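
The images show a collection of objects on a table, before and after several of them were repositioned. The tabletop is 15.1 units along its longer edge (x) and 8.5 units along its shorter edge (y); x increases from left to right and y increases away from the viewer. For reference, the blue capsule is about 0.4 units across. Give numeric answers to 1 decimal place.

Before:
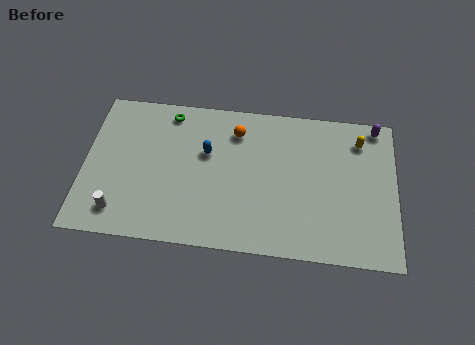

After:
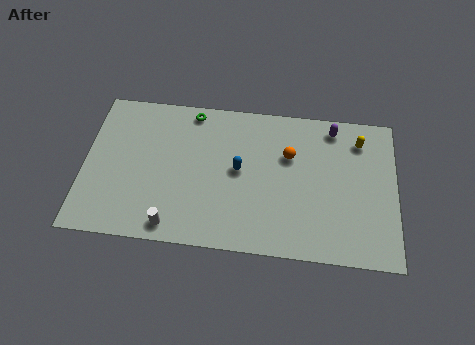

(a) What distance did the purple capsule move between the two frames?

2.1

The purple capsule moved from about (14.1, 7.7) to (12.0, 7.4), a distance of √(2.1² + 0.3²) ≈ 2.1.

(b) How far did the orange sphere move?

2.8

The orange sphere was near (7.3, 6.7) before and (9.9, 5.6) after, so it travelled √(2.6² + 1.1²) ≈ 2.8 units.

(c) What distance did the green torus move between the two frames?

1.1

From (4.0, 7.4) to (5.1, 7.6), the green torus covered √(1.1² + 0.2²) ≈ 1.1 units.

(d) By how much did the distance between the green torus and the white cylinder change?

+0.3

Before: roughly 6.3 units apart; after: 6.6. That's 0.3 units further apart.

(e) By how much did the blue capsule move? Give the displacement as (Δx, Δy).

(1.6, -0.8)

The blue capsule was at about (5.9, 5.3) and moved to about (7.5, 4.5).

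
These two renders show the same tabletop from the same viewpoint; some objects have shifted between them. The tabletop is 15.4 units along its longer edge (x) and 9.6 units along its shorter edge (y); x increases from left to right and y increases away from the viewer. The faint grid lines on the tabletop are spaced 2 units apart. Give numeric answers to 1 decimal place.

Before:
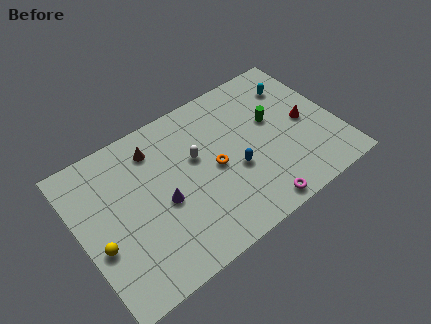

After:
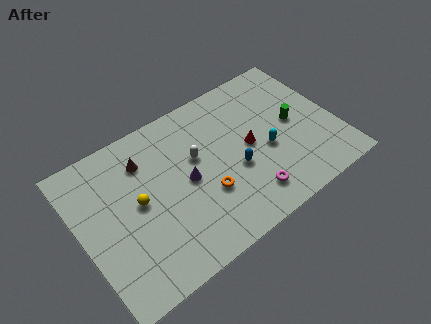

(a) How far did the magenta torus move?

0.9

The magenta torus was near (9.8, 0.9) before and (9.5, 1.8) after, so it travelled √(0.3² + 0.9²) ≈ 0.9 units.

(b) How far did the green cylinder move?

1.4

From (11.8, 5.7) to (13.0, 4.9), the green cylinder covered √(1.2² + 0.8²) ≈ 1.4 units.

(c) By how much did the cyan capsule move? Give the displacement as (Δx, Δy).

(-2.4, -3.3)

The cyan capsule started near (13.5, 7.3) and ended near (11.1, 4.0).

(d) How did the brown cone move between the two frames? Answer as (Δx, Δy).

(-0.7, -0.4)

From the two frames, the brown cone sits at roughly (4.9, 7.7) before and (4.2, 7.3) after.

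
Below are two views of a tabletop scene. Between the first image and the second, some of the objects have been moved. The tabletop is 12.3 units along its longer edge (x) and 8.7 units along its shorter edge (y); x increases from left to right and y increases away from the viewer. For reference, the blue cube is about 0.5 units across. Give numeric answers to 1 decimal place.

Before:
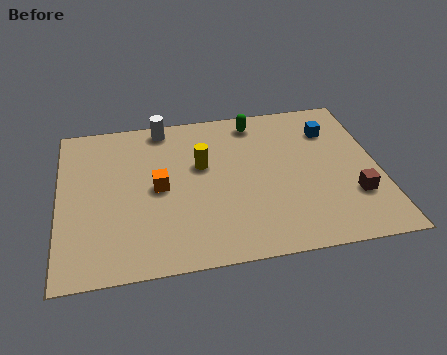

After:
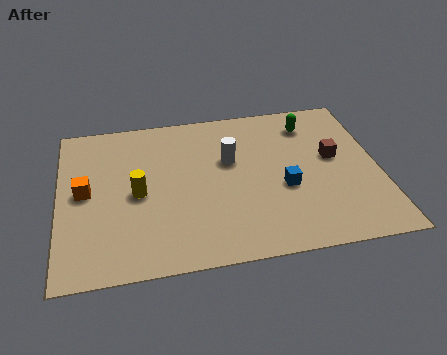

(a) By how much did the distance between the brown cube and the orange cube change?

+2.0

The distance was about 7.6 in the first image and 9.6 in the second, so they moved 2.0 units further apart.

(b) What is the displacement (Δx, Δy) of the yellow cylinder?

(-2.5, -1.2)

The yellow cylinder was at about (5.5, 5.3) and moved to about (3.0, 4.1).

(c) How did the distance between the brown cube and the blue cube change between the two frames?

-1.5

They were about 3.9 units apart before and 2.4 after — 1.5 units closer together.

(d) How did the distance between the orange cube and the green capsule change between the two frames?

+4.1

They were about 5.0 units apart before and 9.1 after — 4.1 units further apart.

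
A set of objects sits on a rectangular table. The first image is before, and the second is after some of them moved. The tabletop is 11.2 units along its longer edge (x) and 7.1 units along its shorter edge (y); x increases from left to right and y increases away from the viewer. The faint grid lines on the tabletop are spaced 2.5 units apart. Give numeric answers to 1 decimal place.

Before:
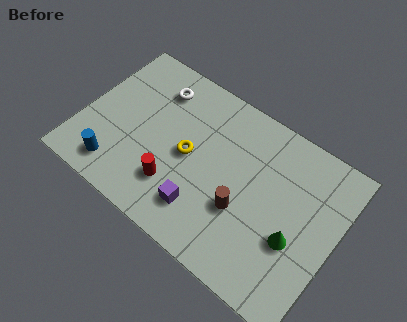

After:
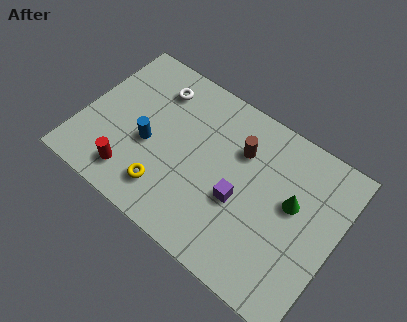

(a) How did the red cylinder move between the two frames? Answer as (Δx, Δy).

(-1.8, -0.6)

The red cylinder started near (4.4, 1.9) and ended near (2.6, 1.3).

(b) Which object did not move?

the white torus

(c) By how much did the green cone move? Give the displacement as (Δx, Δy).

(-0.4, 1.4)

The green cone was at about (9.6, 2.7) and moved to about (9.2, 4.1).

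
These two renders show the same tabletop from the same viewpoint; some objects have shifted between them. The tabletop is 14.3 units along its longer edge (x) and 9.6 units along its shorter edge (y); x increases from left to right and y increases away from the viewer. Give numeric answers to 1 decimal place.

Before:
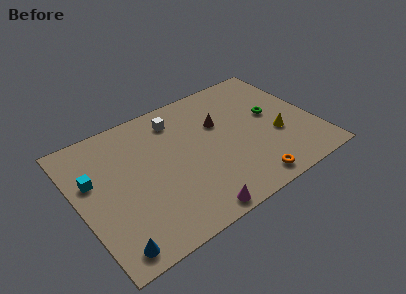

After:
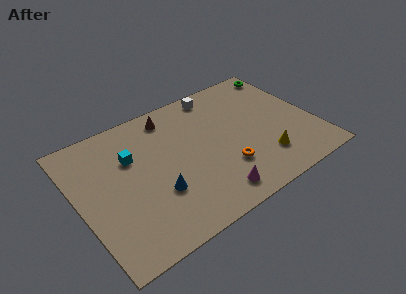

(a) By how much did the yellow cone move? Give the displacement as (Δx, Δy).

(-1.1, -1.3)

The yellow cone was at about (11.9, 3.6) and moved to about (10.8, 2.3).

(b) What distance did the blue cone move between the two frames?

3.7

The blue cone moved from about (1.3, 1.1) to (4.4, 3.2), a distance of √(3.1² + 2.1²) ≈ 3.7.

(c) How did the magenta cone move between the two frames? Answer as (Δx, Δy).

(1.3, 0.6)

From the two frames, the magenta cone sits at roughly (6.1, 0.8) before and (7.4, 1.4) after.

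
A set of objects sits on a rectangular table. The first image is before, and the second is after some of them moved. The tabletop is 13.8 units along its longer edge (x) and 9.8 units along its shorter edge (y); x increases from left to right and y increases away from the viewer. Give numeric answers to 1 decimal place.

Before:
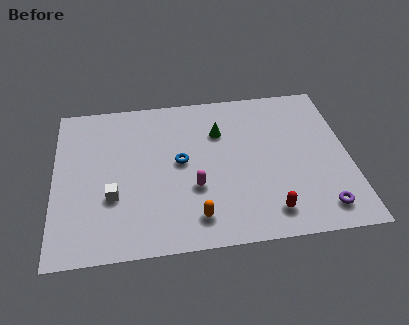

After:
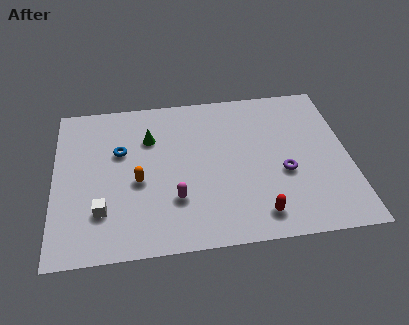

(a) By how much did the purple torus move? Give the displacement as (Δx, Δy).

(-1.6, 2.4)

The purple torus was at about (12.3, 1.5) and moved to about (10.7, 3.9).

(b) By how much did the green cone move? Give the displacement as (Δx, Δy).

(-3.3, 0.0)

From the two frames, the green cone sits at roughly (7.8, 6.9) before and (4.5, 6.9) after.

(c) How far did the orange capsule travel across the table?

3.6

The orange capsule moved from about (6.5, 1.7) to (3.9, 4.2), a distance of √(2.6² + 2.5²) ≈ 3.6.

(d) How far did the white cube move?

0.9

From (2.7, 3.4) to (2.2, 2.6), the white cube covered √(0.5² + 0.8²) ≈ 0.9 units.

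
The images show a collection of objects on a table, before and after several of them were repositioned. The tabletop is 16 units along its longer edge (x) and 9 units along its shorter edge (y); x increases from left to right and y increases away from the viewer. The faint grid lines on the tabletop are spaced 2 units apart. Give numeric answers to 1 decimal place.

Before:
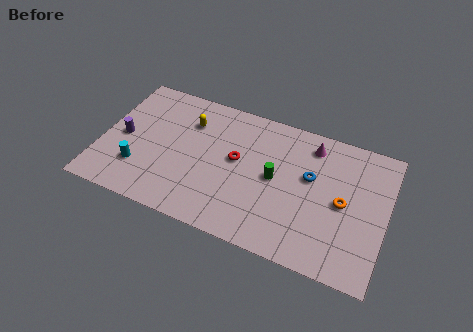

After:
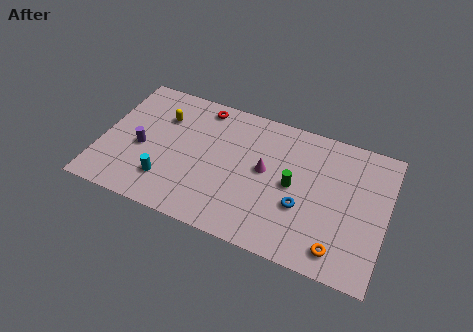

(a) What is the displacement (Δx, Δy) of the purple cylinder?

(1.1, -0.4)

The purple cylinder was at about (1.2, 4.3) and moved to about (2.3, 3.9).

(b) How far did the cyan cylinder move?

1.6

The cyan cylinder moved from about (2.3, 2.5) to (3.9, 2.2), a distance of √(1.6² + 0.3²) ≈ 1.6.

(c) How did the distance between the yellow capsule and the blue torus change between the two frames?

+1.7

Before: roughly 7.1 units apart; after: 8.8. That's 1.7 units further apart.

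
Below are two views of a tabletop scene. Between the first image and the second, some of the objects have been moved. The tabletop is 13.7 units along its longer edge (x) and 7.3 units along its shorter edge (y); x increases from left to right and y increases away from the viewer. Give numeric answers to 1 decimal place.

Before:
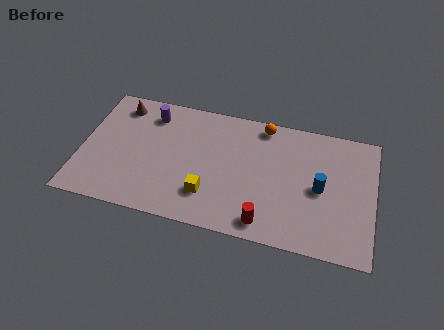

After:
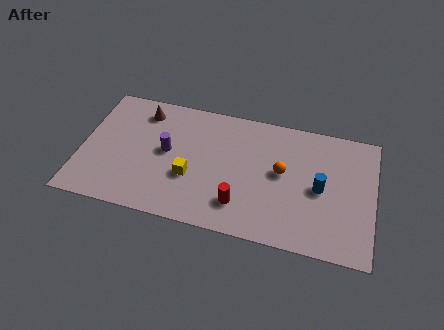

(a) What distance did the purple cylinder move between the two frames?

2.2

From (3.1, 5.9) to (4.0, 3.9), the purple cylinder covered √(0.9² + 2.0²) ≈ 2.2 units.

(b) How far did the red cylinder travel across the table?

1.4

The red cylinder was near (8.8, 1.0) before and (7.6, 1.7) after, so it travelled √(1.2² + 0.7²) ≈ 1.4 units.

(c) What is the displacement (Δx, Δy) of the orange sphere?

(1.0, -2.5)

The orange sphere started near (8.4, 6.5) and ended near (9.4, 4.0).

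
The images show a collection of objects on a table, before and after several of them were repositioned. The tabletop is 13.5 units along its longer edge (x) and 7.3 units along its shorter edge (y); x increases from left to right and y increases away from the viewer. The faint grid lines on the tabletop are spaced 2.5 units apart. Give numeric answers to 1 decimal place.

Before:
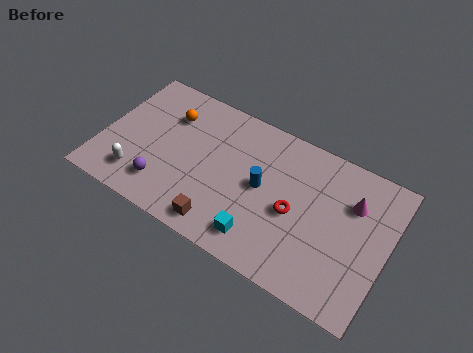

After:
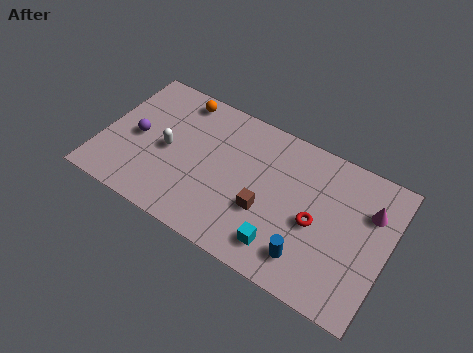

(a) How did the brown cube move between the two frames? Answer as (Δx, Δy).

(1.8, 1.7)

The brown cube started near (6.1, 1.0) and ended near (7.9, 2.7).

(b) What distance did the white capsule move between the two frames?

2.3

The white capsule moved from about (2.0, 1.5) to (3.1, 3.5), a distance of √(1.1² + 2.0²) ≈ 2.3.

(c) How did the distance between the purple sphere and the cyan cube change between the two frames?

+2.9

The distance was about 4.7 in the first image and 7.6 in the second, so they moved 2.9 units further apart.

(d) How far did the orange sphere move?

1.1

From (2.9, 5.3) to (3.2, 6.4), the orange sphere covered √(0.3² + 1.1²) ≈ 1.1 units.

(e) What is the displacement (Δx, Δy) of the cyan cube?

(1.0, 0.1)

The cyan cube started near (7.9, 1.3) and ended near (8.9, 1.4).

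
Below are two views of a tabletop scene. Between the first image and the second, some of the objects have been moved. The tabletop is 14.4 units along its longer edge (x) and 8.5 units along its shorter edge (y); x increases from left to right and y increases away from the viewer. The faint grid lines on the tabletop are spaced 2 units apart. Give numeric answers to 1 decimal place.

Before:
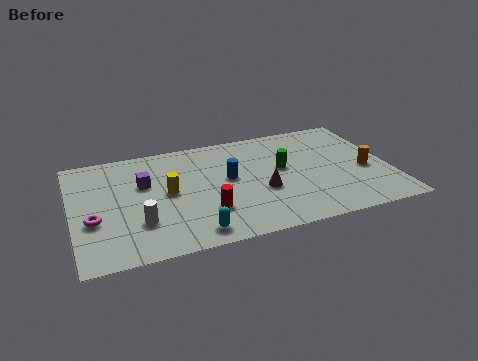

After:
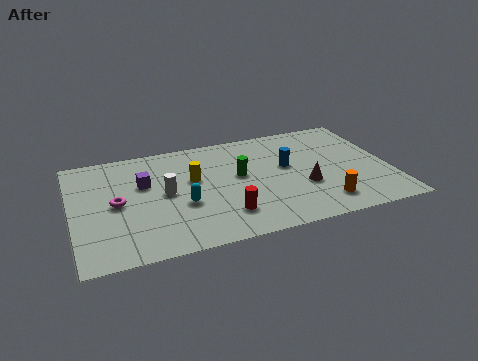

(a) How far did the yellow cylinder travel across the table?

1.4

From (4.3, 4.4) to (5.5, 5.1), the yellow cylinder covered √(1.2² + 0.7²) ≈ 1.4 units.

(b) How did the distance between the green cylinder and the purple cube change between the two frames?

-2.0

The distance was about 6.3 in the first image and 4.3 in the second, so they moved 2.0 units closer together.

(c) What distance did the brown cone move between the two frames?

1.9

The brown cone was near (8.5, 3.3) before and (10.4, 3.1) after, so it travelled √(1.9² + 0.2²) ≈ 1.9 units.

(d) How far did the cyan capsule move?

2.2

From (5.2, 1.1) to (4.9, 3.3), the cyan capsule covered √(0.3² + 2.2²) ≈ 2.2 units.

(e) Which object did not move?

the purple cube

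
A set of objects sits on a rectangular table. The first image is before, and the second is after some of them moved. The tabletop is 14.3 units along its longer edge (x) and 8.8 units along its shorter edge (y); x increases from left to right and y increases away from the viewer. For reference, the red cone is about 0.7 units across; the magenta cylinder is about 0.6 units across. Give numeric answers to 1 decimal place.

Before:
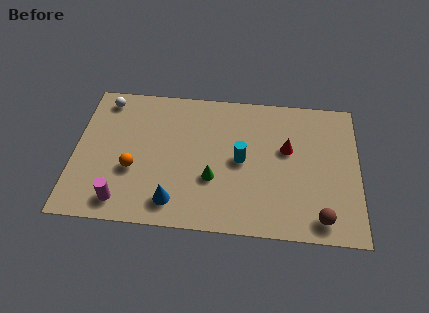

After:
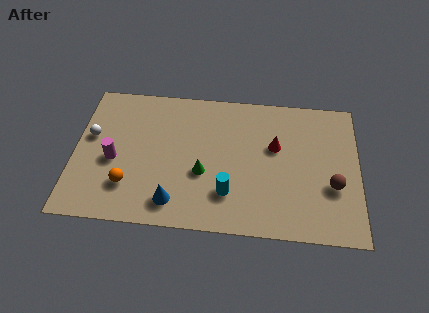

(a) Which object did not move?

the blue cone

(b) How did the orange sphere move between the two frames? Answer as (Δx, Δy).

(-0.2, -1.0)

The orange sphere was at about (3.0, 3.3) and moved to about (2.8, 2.3).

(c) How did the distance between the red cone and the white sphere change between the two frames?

-0.3

The distance was about 9.6 in the first image and 9.3 in the second, so they moved 0.3 units closer together.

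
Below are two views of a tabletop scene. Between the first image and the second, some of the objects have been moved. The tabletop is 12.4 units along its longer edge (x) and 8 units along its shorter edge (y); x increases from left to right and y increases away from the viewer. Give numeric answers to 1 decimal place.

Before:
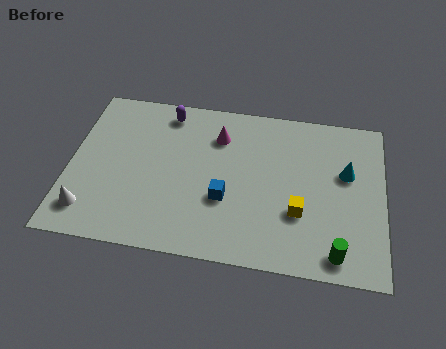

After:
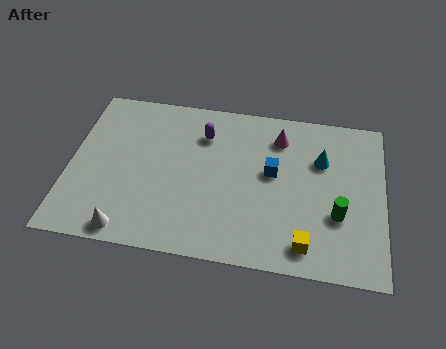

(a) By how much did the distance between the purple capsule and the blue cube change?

-1.5

They were about 4.7 units apart before and 3.2 after — 1.5 units closer together.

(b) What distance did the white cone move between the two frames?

1.7

The white cone moved from about (0.9, 1.5) to (2.5, 0.8), a distance of √(1.6² + 0.7²) ≈ 1.7.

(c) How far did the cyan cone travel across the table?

1.1

The cyan cone was near (10.9, 4.9) before and (9.9, 5.4) after, so it travelled √(1.0² + 0.5²) ≈ 1.1 units.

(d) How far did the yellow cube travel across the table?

1.5

From (9.1, 2.7) to (9.4, 1.2), the yellow cube covered √(0.3² + 1.5²) ≈ 1.5 units.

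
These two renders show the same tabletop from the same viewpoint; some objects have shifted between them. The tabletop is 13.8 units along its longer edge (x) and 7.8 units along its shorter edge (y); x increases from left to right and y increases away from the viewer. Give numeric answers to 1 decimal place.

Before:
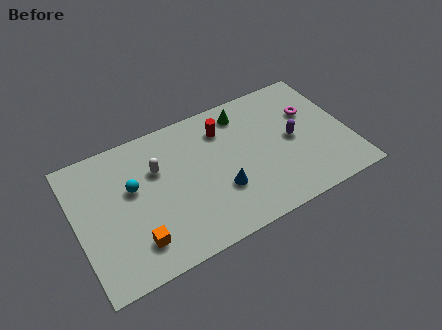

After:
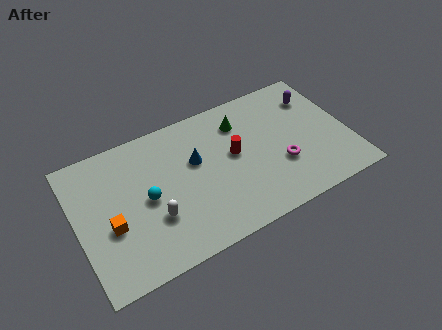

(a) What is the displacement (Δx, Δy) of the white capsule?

(-0.5, -2.6)

The white capsule started near (4.2, 5.2) and ended near (3.7, 2.6).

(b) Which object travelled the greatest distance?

the magenta torus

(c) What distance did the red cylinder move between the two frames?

1.7

The red cylinder moved from about (7.7, 6.0) to (8.0, 4.3), a distance of √(0.3² + 1.7²) ≈ 1.7.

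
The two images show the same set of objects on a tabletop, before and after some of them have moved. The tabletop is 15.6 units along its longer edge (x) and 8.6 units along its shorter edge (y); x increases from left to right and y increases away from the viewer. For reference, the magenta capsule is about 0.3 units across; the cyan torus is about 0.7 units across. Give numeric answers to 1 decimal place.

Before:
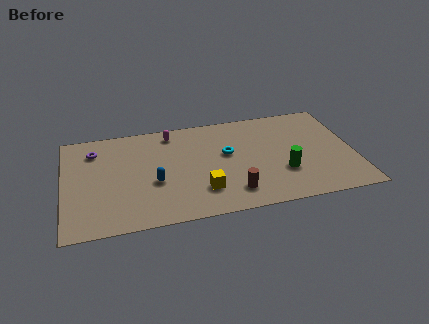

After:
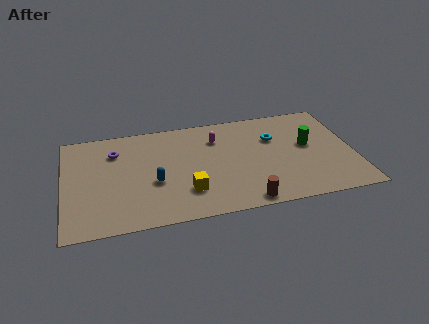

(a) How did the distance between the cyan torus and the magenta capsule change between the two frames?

-0.6

They were about 3.8 units apart before and 3.2 after — 0.6 units closer together.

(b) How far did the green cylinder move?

2.5

The green cylinder moved from about (11.7, 2.8) to (13.2, 4.8), a distance of √(1.5² + 2.0²) ≈ 2.5.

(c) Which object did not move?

the blue capsule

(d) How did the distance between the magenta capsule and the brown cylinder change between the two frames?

-0.7

The distance was about 6.4 in the first image and 5.7 in the second, so they moved 0.7 units closer together.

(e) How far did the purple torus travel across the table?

1.1

The purple torus moved from about (1.7, 6.7) to (2.8, 6.4), a distance of √(1.1² + 0.3²) ≈ 1.1.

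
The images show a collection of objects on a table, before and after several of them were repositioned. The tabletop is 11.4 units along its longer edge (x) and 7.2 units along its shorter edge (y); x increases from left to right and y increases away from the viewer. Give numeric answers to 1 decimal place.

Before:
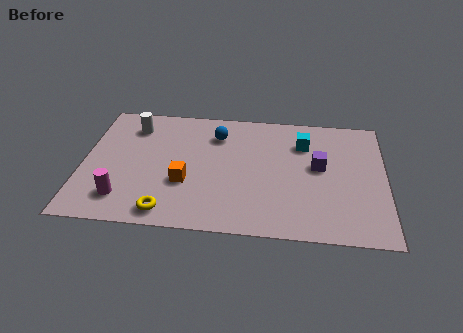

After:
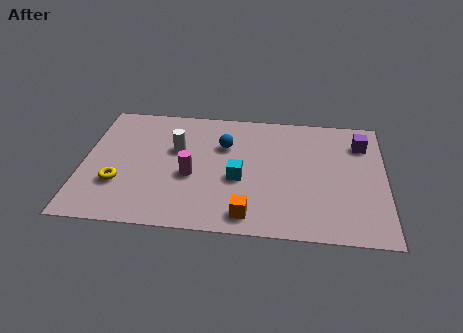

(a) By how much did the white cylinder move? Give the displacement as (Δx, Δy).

(1.7, -1.2)

The white cylinder was at about (1.8, 5.7) and moved to about (3.5, 4.5).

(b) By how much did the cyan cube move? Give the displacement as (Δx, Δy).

(-2.4, -2.3)

The cyan cube was at about (8.3, 5.3) and moved to about (5.9, 3.0).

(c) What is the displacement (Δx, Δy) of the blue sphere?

(0.3, -0.6)

The blue sphere was at about (5.0, 5.5) and moved to about (5.3, 4.9).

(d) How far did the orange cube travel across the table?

2.9

The orange cube was near (3.9, 2.6) before and (6.3, 1.0) after, so it travelled √(2.4² + 1.6²) ≈ 2.9 units.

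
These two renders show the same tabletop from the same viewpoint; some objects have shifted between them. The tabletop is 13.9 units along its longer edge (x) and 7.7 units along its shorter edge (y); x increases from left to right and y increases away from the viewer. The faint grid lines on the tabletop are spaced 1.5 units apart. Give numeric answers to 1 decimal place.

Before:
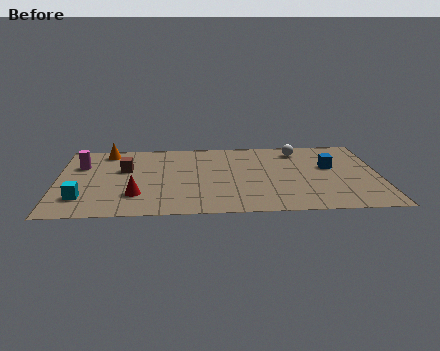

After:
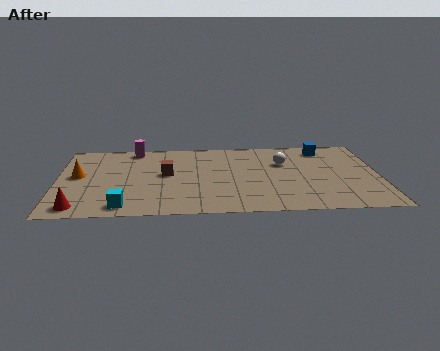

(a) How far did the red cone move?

2.6

The red cone moved from about (3.4, 2.1) to (1.0, 1.0), a distance of √(2.4² + 1.1²) ≈ 2.6.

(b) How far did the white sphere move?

1.5

From (10.5, 6.4) to (9.8, 5.1), the white sphere covered √(0.7² + 1.3²) ≈ 1.5 units.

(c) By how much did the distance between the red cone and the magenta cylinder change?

+2.3

They were about 4.0 units apart before and 6.3 after — 2.3 units further apart.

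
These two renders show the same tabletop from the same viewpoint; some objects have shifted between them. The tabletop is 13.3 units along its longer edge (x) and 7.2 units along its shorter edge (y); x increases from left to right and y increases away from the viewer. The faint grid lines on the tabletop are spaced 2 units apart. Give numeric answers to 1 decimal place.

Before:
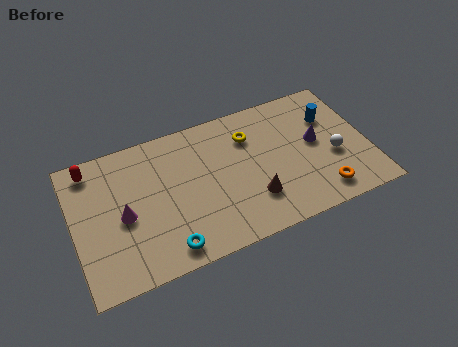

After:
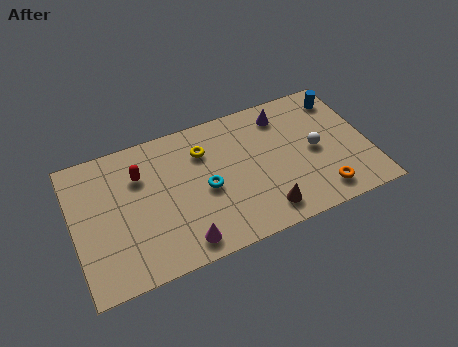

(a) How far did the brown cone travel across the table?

0.9

The brown cone moved from about (7.9, 2.0) to (8.3, 1.2), a distance of √(0.4² + 0.8²) ≈ 0.9.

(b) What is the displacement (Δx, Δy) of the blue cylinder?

(0.6, 0.9)

The blue cylinder was at about (11.8, 5.0) and moved to about (12.4, 5.9).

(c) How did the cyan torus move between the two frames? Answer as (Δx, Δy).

(2.0, 2.3)

From the two frames, the cyan torus sits at roughly (3.9, 1.0) before and (5.9, 3.3) after.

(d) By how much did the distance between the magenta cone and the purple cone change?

-1.7

Before: roughly 8.8 units apart; after: 7.1. That's 1.7 units closer together.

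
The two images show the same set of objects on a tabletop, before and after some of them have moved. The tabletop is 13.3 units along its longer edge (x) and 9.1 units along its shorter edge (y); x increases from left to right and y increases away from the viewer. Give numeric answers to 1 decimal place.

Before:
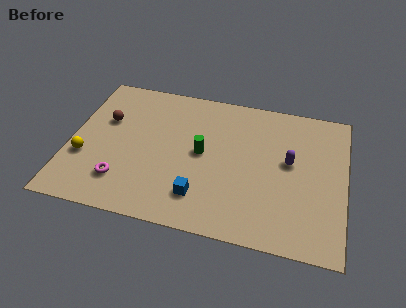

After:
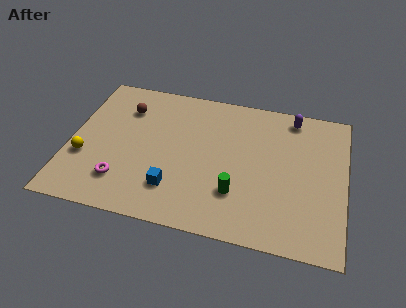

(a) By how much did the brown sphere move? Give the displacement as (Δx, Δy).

(0.9, 1.0)

From the two frames, the brown sphere sits at roughly (1.6, 5.8) before and (2.5, 6.8) after.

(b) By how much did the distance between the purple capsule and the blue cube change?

+2.8

The distance was about 5.1 in the first image and 7.9 in the second, so they moved 2.8 units further apart.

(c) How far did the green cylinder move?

2.8

The green cylinder was near (6.4, 4.7) before and (8.2, 2.6) after, so it travelled √(1.8² + 2.1²) ≈ 2.8 units.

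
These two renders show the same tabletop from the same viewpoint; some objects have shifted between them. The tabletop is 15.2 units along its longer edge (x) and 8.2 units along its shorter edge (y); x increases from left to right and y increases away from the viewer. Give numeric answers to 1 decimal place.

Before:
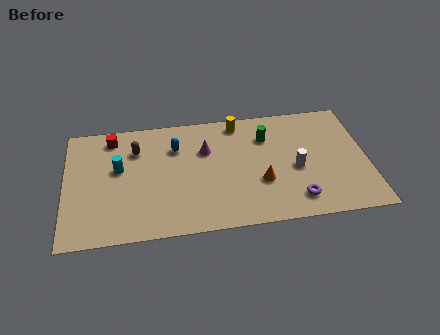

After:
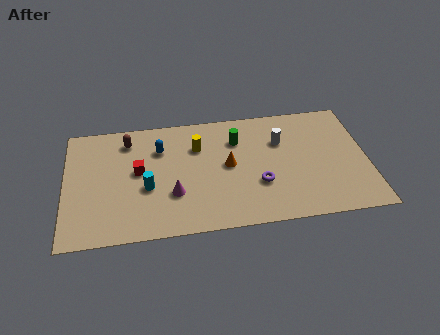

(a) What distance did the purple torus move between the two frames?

2.2

The purple torus was near (11.5, 1.5) before and (9.7, 2.8) after, so it travelled √(1.8² + 1.3²) ≈ 2.2 units.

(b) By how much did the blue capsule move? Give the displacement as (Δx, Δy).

(-0.8, 0.0)

From the two frames, the blue capsule sits at roughly (5.6, 5.9) before and (4.8, 5.9) after.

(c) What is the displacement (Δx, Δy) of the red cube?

(1.3, -2.5)

The red cube started near (2.4, 7.0) and ended near (3.7, 4.5).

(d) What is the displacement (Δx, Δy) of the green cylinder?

(-1.5, 0.0)

From the two frames, the green cylinder sits at roughly (10.2, 6.0) before and (8.7, 6.0) after.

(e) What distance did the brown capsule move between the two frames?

0.8

From (3.6, 6.0) to (3.2, 6.7), the brown capsule covered √(0.4² + 0.7²) ≈ 0.8 units.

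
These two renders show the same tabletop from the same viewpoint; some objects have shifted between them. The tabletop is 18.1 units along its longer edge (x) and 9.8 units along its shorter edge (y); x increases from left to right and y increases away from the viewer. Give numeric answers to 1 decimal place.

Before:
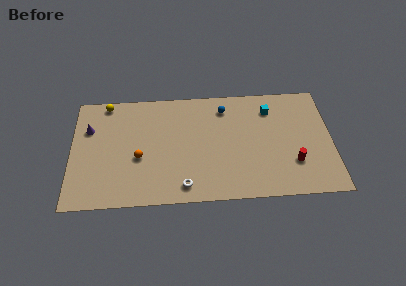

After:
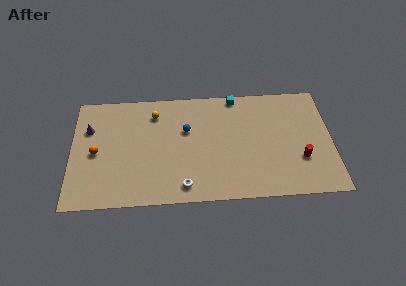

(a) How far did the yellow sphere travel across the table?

3.6

The yellow sphere moved from about (2.4, 8.9) to (5.8, 7.8), a distance of √(3.4² + 1.1²) ≈ 3.6.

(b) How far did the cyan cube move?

2.7

From (13.9, 7.7) to (11.5, 9.0), the cyan cube covered √(2.4² + 1.3²) ≈ 2.7 units.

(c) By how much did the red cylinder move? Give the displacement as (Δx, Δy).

(0.5, 0.3)

The red cylinder was at about (15.4, 2.9) and moved to about (15.9, 3.2).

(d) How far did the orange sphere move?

3.1

From (4.7, 4.0) to (1.7, 4.6), the orange sphere covered √(3.0² + 0.6²) ≈ 3.1 units.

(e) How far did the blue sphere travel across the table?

3.2

The blue sphere moved from about (10.7, 8.0) to (8.0, 6.2), a distance of √(2.7² + 1.8²) ≈ 3.2.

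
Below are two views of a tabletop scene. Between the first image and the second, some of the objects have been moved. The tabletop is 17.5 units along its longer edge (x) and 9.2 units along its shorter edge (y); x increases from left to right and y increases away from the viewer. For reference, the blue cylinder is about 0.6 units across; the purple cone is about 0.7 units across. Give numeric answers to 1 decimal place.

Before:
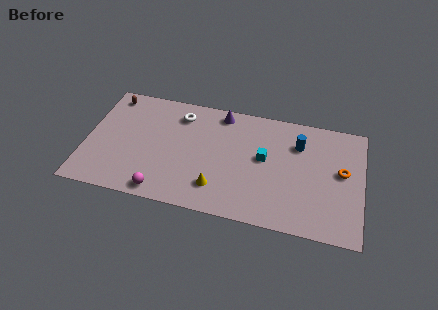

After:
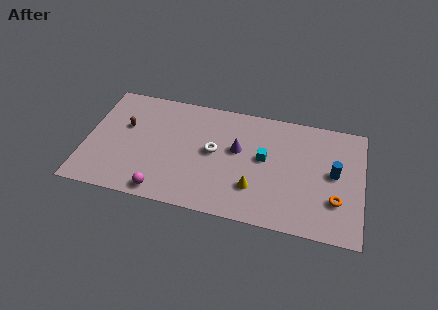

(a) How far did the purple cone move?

3.0

From (8.4, 8.1) to (9.6, 5.4), the purple cone covered √(1.2² + 2.7²) ≈ 3.0 units.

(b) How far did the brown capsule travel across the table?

2.5

From (1.3, 8.0) to (2.4, 5.7), the brown capsule covered √(1.1² + 2.3²) ≈ 2.5 units.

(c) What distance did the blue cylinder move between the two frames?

2.9

From (13.4, 6.7) to (15.7, 4.9), the blue cylinder covered √(2.3² + 1.8²) ≈ 2.9 units.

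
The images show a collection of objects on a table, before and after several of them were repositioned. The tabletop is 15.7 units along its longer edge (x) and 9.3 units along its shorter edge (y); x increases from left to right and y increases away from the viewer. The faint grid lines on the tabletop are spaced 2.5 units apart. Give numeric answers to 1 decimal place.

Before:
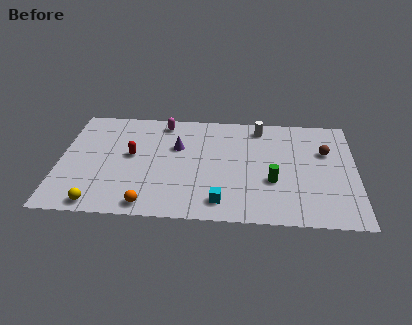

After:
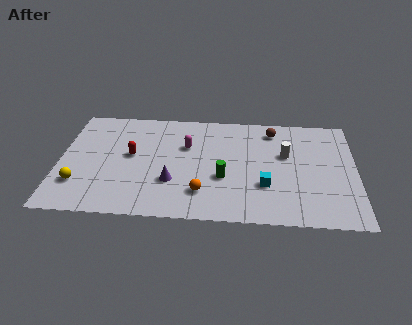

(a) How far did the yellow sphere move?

1.9

From (2.2, 0.9) to (1.1, 2.5), the yellow sphere covered √(1.1² + 1.6²) ≈ 1.9 units.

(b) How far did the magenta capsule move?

2.4

From (5.4, 8.1) to (6.7, 6.1), the magenta capsule covered √(1.3² + 2.0²) ≈ 2.4 units.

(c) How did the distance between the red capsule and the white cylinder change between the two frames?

+0.8

The distance was about 7.4 in the first image and 8.2 in the second, so they moved 0.8 units further apart.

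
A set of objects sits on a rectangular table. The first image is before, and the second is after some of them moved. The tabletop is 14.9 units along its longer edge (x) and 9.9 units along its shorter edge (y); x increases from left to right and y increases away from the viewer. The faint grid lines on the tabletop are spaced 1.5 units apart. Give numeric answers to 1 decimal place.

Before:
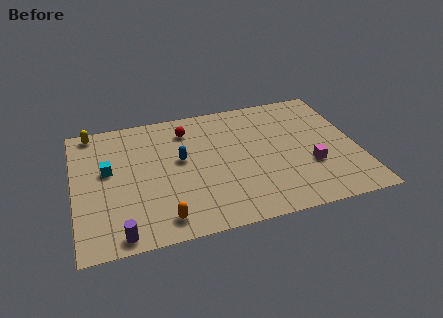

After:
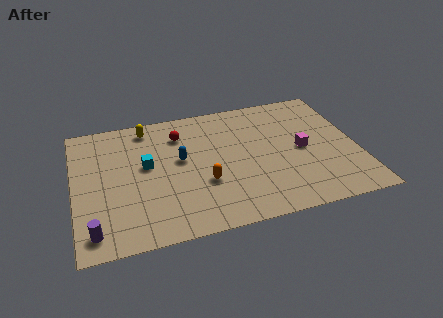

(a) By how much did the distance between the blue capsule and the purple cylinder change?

+0.5

Before: roughly 5.8 units apart; after: 6.3. That's 0.5 units further apart.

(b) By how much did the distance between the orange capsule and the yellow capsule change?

-2.5

Before: roughly 8.3 units apart; after: 5.8. That's 2.5 units closer together.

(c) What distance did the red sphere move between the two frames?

0.5

The red sphere moved from about (6.1, 7.9) to (5.7, 7.6), a distance of √(0.4² + 0.3²) ≈ 0.5.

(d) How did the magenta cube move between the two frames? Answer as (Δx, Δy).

(-0.3, 1.4)

The magenta cube started near (12.3, 3.4) and ended near (12.0, 4.8).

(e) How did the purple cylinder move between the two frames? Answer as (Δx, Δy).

(-1.3, 0.5)

The purple cylinder was at about (2.2, 0.9) and moved to about (0.9, 1.4).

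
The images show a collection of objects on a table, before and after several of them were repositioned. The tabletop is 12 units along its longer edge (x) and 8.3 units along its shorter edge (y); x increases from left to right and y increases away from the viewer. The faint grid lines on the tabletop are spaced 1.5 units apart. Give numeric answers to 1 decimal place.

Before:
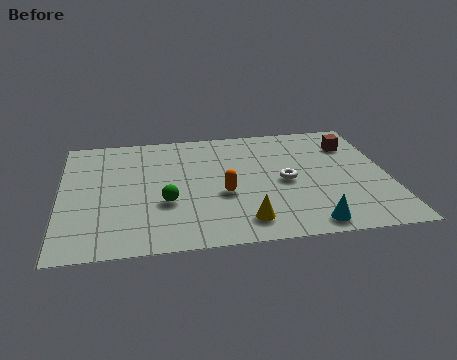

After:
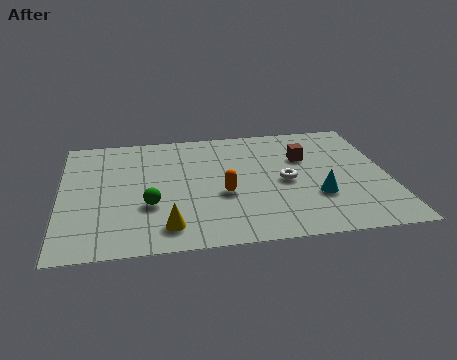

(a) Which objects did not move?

the white torus and the orange capsule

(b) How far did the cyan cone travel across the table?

1.8

From (8.9, 0.9) to (9.3, 2.7), the cyan cone covered √(0.4² + 1.8²) ≈ 1.8 units.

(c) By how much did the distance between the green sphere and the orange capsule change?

+0.6

The distance was about 2.1 in the first image and 2.7 in the second, so they moved 0.6 units further apart.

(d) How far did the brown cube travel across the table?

1.9

From (10.8, 6.2) to (9.0, 5.5), the brown cube covered √(1.8² + 0.7²) ≈ 1.9 units.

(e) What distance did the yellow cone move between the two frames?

2.8

From (6.6, 1.4) to (3.8, 1.4), the yellow cone covered √(2.8² + 0.0²) ≈ 2.8 units.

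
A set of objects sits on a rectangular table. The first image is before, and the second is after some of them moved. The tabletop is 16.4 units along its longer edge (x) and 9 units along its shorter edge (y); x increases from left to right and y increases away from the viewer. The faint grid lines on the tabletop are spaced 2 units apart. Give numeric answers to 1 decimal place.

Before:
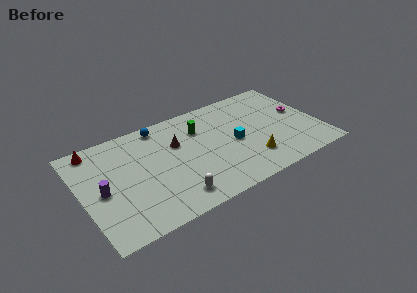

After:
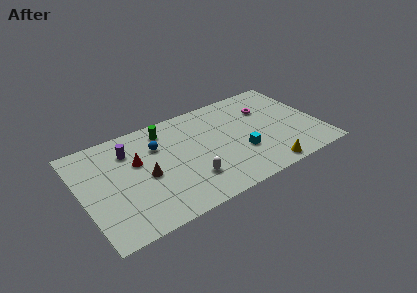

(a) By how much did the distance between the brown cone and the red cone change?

-4.2

The distance was about 5.8 in the first image and 1.6 in the second, so they moved 4.2 units closer together.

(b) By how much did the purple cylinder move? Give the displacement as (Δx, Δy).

(2.2, 2.6)

The purple cylinder started near (1.3, 4.2) and ended near (3.5, 6.8).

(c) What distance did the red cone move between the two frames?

3.5

The red cone moved from about (1.3, 8.0) to (3.9, 5.6), a distance of √(2.6² + 2.4²) ≈ 3.5.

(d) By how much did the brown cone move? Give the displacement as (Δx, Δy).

(-2.4, -1.8)

From the two frames, the brown cone sits at roughly (6.7, 5.9) before and (4.3, 4.1) after.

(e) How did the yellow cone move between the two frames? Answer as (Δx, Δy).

(0.8, -1.3)

From the two frames, the yellow cone sits at roughly (11.3, 2.2) before and (12.1, 0.9) after.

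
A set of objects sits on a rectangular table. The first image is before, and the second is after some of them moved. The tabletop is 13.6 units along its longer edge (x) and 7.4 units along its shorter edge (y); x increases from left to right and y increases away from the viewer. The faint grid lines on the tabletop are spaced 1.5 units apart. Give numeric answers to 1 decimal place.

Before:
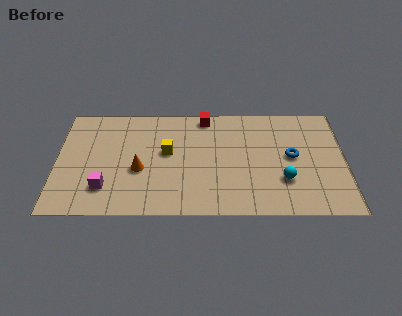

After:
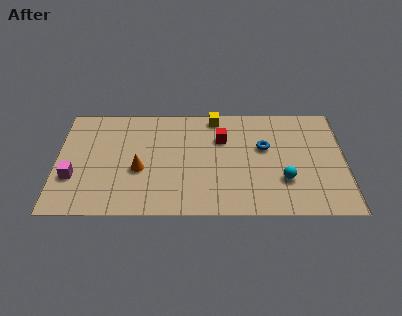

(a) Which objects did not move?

the orange cone and the cyan sphere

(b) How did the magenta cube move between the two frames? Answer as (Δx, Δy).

(-1.5, 0.7)

The magenta cube started near (2.3, 1.8) and ended near (0.8, 2.5).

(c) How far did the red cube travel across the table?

1.7

From (7.0, 6.6) to (7.8, 5.1), the red cube covered √(0.8² + 1.5²) ≈ 1.7 units.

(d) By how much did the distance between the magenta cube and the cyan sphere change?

+1.5

Before: roughly 8.4 units apart; after: 9.9. That's 1.5 units further apart.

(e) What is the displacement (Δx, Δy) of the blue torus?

(-1.3, 0.6)

The blue torus started near (11.1, 3.9) and ended near (9.8, 4.5).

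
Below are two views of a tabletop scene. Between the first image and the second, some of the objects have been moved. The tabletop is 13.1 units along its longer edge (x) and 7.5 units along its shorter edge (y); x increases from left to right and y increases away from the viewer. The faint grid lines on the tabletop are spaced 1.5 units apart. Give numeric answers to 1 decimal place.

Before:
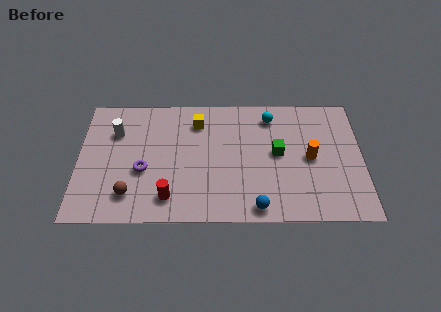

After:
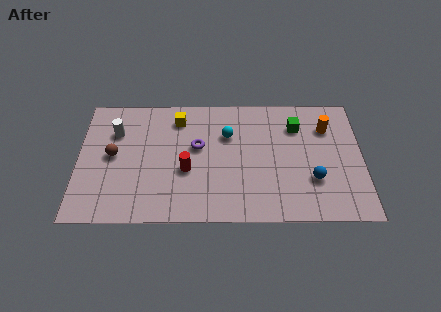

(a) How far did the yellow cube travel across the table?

0.9

The yellow cube was near (5.5, 5.9) before and (4.6, 6.1) after, so it travelled √(0.9² + 0.2²) ≈ 0.9 units.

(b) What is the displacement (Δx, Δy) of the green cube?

(0.9, 1.6)

The green cube started near (9.2, 4.0) and ended near (10.1, 5.6).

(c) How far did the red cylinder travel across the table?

1.8

The red cylinder moved from about (4.2, 1.4) to (5.0, 3.0), a distance of √(0.8² + 1.6²) ≈ 1.8.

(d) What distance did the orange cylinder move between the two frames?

2.0

From (10.7, 3.7) to (11.5, 5.5), the orange cylinder covered √(0.8² + 1.8²) ≈ 2.0 units.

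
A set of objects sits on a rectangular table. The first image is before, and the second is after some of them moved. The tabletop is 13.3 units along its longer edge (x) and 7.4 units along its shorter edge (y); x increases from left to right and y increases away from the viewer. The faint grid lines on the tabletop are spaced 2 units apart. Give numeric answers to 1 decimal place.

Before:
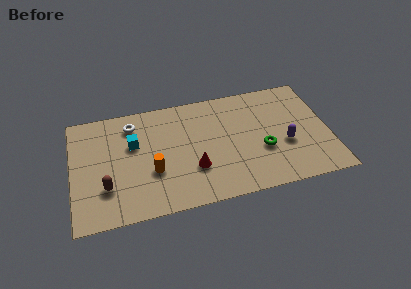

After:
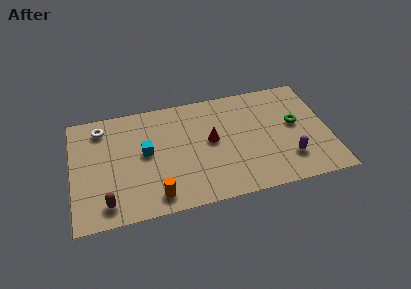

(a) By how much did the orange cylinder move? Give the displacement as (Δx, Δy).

(0.1, -1.6)

The orange cylinder was at about (4.1, 2.7) and moved to about (4.2, 1.1).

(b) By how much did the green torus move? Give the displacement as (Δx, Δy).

(1.8, 1.3)

From the two frames, the green torus sits at roughly (9.8, 2.8) before and (11.6, 4.1) after.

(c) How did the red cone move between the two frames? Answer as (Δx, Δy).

(1.0, 1.6)

The red cone was at about (6.2, 2.4) and moved to about (7.2, 4.0).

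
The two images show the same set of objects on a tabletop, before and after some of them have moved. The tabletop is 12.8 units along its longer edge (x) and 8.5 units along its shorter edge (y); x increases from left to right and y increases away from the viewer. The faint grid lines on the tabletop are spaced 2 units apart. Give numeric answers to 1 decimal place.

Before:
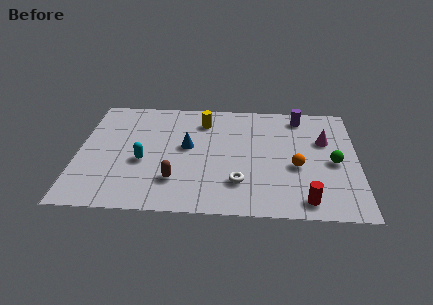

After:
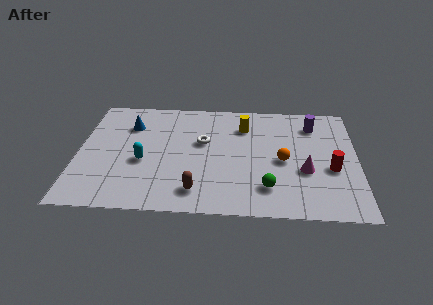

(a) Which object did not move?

the cyan capsule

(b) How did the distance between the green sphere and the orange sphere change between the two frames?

+0.4

Before: roughly 1.7 units apart; after: 2.1. That's 0.4 units further apart.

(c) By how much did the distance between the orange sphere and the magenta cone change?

-1.2

Before: roughly 2.4 units apart; after: 1.2. That's 1.2 units closer together.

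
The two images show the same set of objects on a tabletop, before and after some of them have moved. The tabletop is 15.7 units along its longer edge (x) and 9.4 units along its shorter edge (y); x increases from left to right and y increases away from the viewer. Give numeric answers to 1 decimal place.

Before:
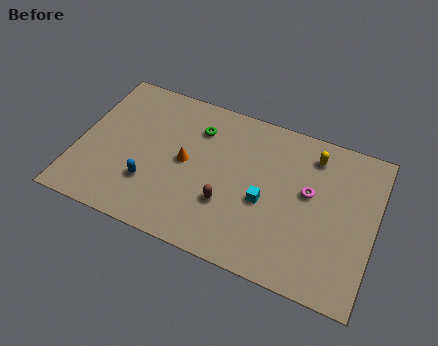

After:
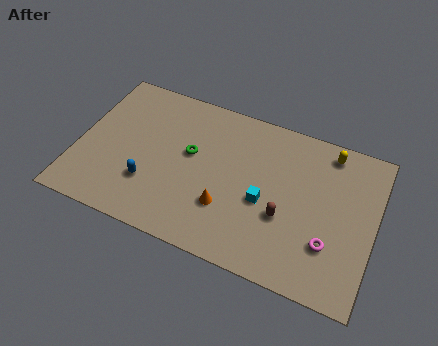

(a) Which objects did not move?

the blue capsule and the cyan cube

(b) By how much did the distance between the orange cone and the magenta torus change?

-1.1

They were about 6.5 units apart before and 5.4 after — 1.1 units closer together.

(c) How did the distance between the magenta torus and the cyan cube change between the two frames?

+1.1

The distance was about 2.6 in the first image and 3.7 in the second, so they moved 1.1 units further apart.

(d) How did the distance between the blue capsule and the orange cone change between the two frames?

+1.5

Before: roughly 2.6 units apart; after: 4.1. That's 1.5 units further apart.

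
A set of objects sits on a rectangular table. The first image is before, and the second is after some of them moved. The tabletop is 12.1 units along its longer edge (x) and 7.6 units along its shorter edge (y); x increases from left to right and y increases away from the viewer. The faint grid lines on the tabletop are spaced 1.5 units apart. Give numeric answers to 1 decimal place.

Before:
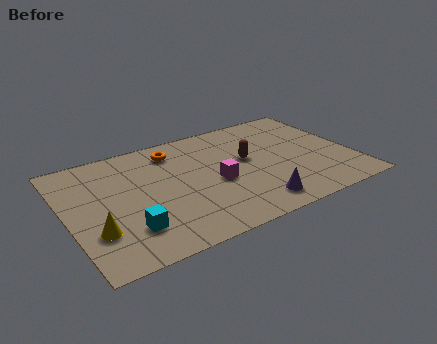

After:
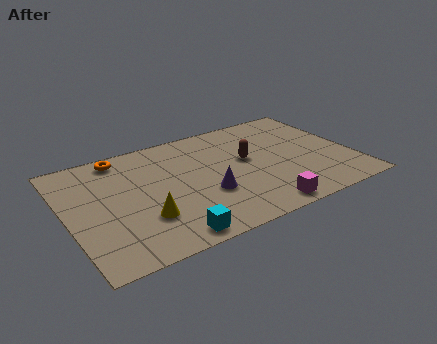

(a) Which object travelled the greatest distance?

the magenta cube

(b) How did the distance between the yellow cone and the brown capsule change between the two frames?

-1.9

Before: roughly 7.0 units apart; after: 5.1. That's 1.9 units closer together.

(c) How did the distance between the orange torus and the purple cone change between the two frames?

-0.6

They were about 5.7 units apart before and 5.1 after — 0.6 units closer together.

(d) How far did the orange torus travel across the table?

2.3

From (4.8, 6.2) to (2.6, 6.7), the orange torus covered √(2.2² + 0.5²) ≈ 2.3 units.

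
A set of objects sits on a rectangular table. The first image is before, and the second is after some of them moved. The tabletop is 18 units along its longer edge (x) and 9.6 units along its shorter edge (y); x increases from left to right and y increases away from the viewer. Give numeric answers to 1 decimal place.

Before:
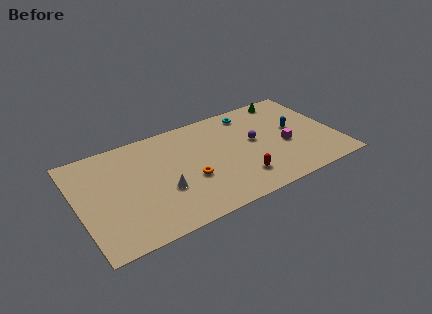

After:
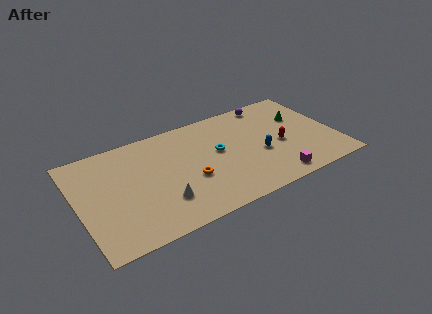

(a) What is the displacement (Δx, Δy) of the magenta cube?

(-1.2, -2.8)

The magenta cube was at about (14.4, 4.0) and moved to about (13.2, 1.2).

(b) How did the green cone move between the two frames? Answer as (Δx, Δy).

(0.6, -2.3)

The green cone started near (15.3, 8.6) and ended near (15.9, 6.3).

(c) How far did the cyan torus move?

3.9

From (12.5, 8.2) to (9.8, 5.4), the cyan torus covered √(2.7² + 2.8²) ≈ 3.9 units.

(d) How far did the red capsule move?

3.8

From (10.9, 2.2) to (14.1, 4.2), the red capsule covered √(3.2² + 2.0²) ≈ 3.8 units.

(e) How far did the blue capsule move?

3.0

From (15.3, 5.3) to (12.6, 3.9), the blue capsule covered √(2.7² + 1.4²) ≈ 3.0 units.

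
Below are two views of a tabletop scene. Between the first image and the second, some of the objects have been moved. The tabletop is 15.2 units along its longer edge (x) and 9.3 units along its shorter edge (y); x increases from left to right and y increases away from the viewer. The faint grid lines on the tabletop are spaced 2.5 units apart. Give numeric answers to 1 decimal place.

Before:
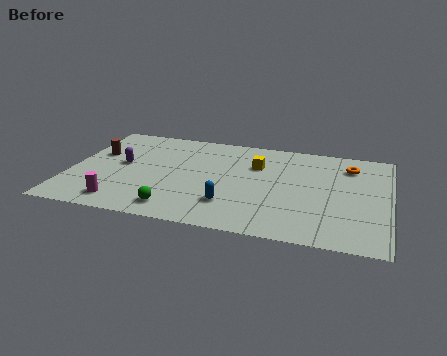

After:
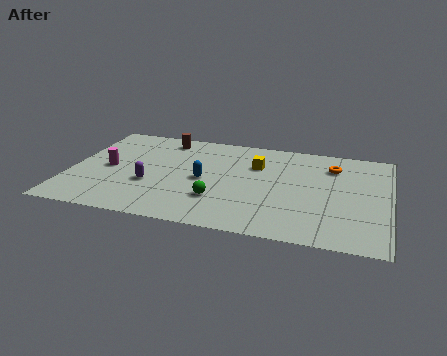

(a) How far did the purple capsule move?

2.2

From (2.4, 5.0) to (3.9, 3.4), the purple capsule covered √(1.5² + 1.6²) ≈ 2.2 units.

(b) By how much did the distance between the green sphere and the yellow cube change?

-2.1

Before: roughly 6.1 units apart; after: 4.0. That's 2.1 units closer together.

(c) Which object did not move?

the yellow cube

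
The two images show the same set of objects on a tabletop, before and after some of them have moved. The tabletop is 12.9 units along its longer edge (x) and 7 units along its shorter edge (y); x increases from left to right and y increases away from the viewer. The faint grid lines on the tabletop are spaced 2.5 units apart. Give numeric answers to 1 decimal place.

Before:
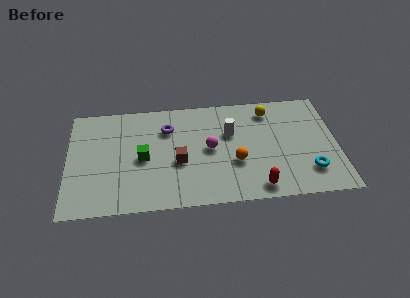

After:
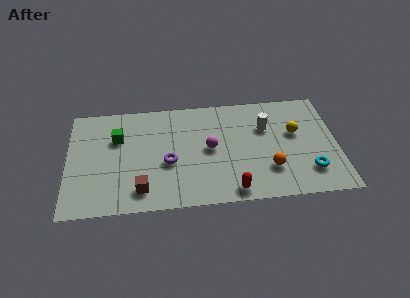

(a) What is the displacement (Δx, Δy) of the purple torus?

(0.0, -2.2)

The purple torus started near (4.8, 5.1) and ended near (4.8, 2.9).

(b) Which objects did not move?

the magenta sphere and the cyan torus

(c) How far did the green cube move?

1.8

The green cube moved from about (3.6, 3.3) to (2.4, 4.7), a distance of √(1.2² + 1.4²) ≈ 1.8.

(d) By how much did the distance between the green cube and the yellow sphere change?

+1.9

They were about 6.6 units apart before and 8.5 after — 1.9 units further apart.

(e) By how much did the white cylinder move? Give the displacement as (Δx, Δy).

(1.7, 0.2)

The white cylinder was at about (7.8, 4.5) and moved to about (9.5, 4.7).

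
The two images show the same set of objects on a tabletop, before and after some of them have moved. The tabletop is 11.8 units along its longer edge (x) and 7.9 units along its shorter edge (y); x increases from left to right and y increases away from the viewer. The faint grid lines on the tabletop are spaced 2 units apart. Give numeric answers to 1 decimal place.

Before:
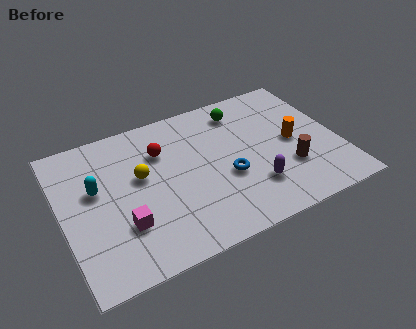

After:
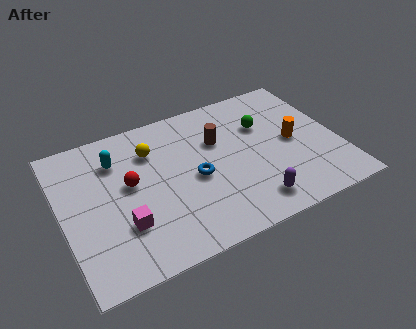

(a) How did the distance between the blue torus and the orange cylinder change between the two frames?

+1.2

They were about 3.1 units apart before and 4.3 after — 1.2 units further apart.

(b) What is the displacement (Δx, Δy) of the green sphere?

(0.8, -1.2)

The green sphere was at about (8.0, 6.5) and moved to about (8.8, 5.3).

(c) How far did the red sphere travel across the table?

1.9

From (4.4, 5.6) to (2.9, 4.4), the red sphere covered √(1.5² + 1.2²) ≈ 1.9 units.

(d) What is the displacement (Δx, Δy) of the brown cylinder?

(-2.7, 2.7)

From the two frames, the brown cylinder sits at roughly (9.5, 2.5) before and (6.8, 5.2) after.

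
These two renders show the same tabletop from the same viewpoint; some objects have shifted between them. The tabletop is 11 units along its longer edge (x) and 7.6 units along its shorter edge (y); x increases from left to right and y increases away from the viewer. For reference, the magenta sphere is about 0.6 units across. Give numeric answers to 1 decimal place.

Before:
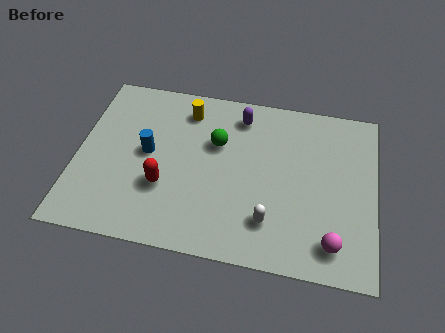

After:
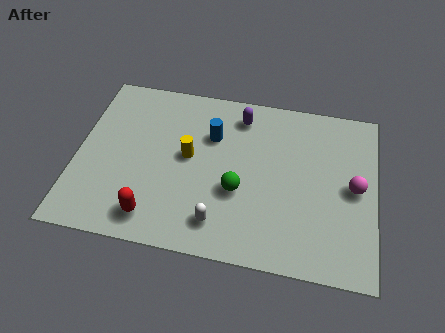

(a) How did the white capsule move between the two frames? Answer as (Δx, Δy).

(-1.8, -0.4)

From the two frames, the white capsule sits at roughly (7.2, 1.8) before and (5.4, 1.4) after.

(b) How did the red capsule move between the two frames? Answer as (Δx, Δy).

(-0.3, -1.4)

The red capsule started near (3.3, 2.6) and ended near (3.0, 1.2).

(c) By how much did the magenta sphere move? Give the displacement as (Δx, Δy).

(0.7, 2.5)

The magenta sphere was at about (9.5, 1.3) and moved to about (10.2, 3.8).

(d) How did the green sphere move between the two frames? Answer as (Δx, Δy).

(0.9, -2.0)

From the two frames, the green sphere sits at roughly (5.1, 4.9) before and (6.0, 2.9) after.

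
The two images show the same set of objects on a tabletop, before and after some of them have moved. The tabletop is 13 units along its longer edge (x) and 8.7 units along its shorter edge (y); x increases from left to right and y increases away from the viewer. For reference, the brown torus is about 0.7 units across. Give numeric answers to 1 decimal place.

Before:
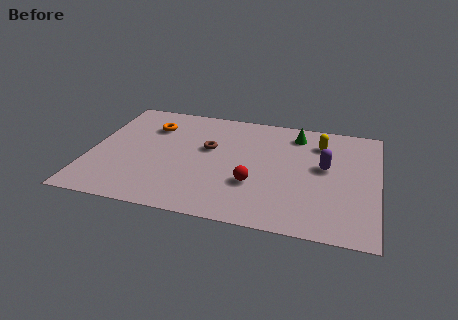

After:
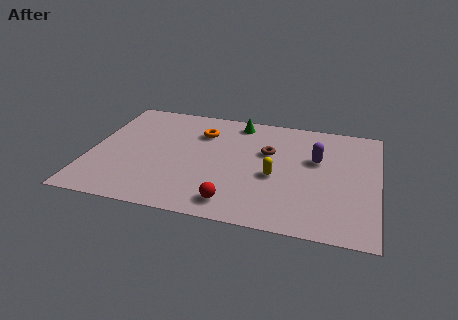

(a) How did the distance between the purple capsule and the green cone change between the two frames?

+1.6

The distance was about 2.7 in the first image and 4.3 in the second, so they moved 1.6 units further apart.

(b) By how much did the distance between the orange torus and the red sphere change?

-0.6

Before: roughly 6.0 units apart; after: 5.4. That's 0.6 units closer together.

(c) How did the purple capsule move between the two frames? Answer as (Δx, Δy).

(-0.4, 0.5)

From the two frames, the purple capsule sits at roughly (10.6, 4.9) before and (10.2, 5.4) after.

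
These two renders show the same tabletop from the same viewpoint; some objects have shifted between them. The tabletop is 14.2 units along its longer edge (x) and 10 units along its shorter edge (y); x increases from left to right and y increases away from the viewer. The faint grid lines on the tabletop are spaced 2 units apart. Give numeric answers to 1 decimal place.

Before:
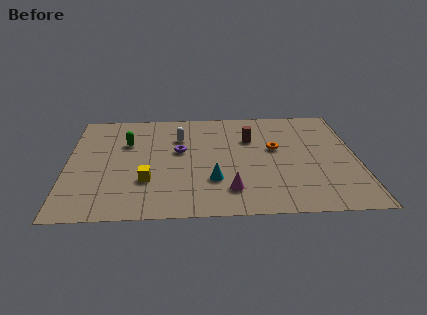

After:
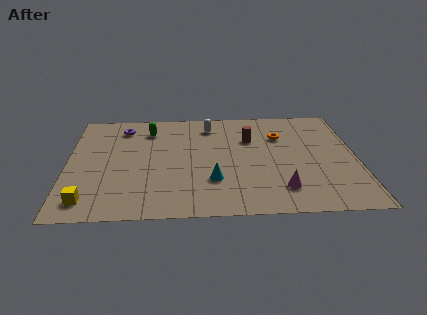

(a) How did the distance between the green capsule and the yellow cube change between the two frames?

+3.3

They were about 3.7 units apart before and 7.0 after — 3.3 units further apart.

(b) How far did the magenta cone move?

2.5

The magenta cone moved from about (7.9, 2.1) to (10.4, 2.1), a distance of √(2.5² + 0.0²) ≈ 2.5.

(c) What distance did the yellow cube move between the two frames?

3.2

The yellow cube moved from about (3.9, 3.1) to (1.1, 1.5), a distance of √(2.8² + 1.6²) ≈ 3.2.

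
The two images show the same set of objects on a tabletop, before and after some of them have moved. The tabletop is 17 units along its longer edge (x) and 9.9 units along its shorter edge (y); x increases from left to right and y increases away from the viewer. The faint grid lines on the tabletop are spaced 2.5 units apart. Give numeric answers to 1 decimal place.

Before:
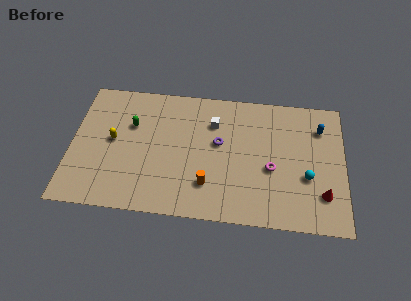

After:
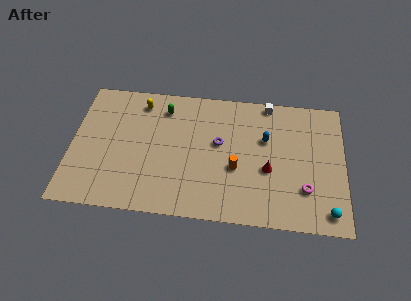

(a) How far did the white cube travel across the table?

3.9

The white cube moved from about (8.8, 7.2) to (12.2, 9.1), a distance of √(3.4² + 1.9²) ≈ 3.9.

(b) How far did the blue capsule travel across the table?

3.6

The blue capsule moved from about (15.5, 7.5) to (12.1, 6.3), a distance of √(3.4² + 1.2²) ≈ 3.6.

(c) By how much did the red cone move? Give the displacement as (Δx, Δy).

(-3.4, 1.5)

The red cone started near (15.7, 2.5) and ended near (12.3, 4.0).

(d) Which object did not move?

the purple torus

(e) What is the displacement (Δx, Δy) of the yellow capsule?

(1.6, 3.1)

The yellow capsule was at about (2.6, 5.2) and moved to about (4.2, 8.3).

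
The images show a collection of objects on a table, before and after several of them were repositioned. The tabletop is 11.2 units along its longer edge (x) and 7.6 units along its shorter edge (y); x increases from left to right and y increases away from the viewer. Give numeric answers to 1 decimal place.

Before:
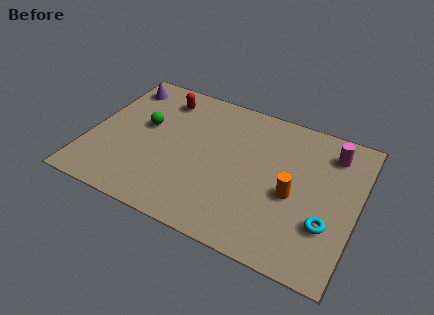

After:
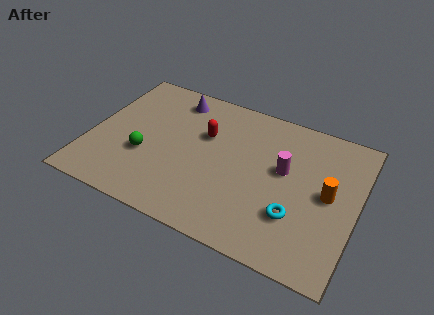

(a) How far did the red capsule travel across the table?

2.4

The red capsule moved from about (2.7, 6.2) to (4.7, 4.9), a distance of √(2.0² + 1.3²) ≈ 2.4.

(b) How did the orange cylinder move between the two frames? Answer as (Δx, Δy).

(1.4, 0.6)

The orange cylinder started near (8.6, 3.3) and ended near (10.0, 3.9).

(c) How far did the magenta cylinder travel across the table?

2.5

The magenta cylinder moved from about (9.9, 6.1) to (8.1, 4.4), a distance of √(1.8² + 1.7²) ≈ 2.5.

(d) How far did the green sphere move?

1.6

From (2.2, 4.4) to (2.4, 2.8), the green sphere covered √(0.2² + 1.6²) ≈ 1.6 units.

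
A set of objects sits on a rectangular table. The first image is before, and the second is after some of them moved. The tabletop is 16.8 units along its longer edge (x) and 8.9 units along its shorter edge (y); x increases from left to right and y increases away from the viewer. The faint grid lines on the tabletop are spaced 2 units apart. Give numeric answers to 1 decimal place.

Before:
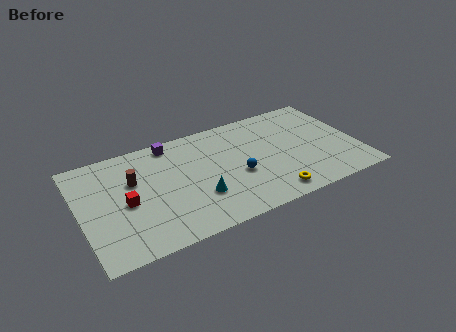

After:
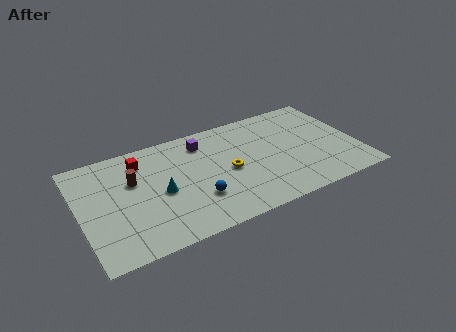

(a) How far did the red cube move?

3.2

From (2.7, 4.1) to (3.9, 7.1), the red cube covered √(1.2² + 3.0²) ≈ 3.2 units.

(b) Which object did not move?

the brown cylinder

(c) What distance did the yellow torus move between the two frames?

3.7

The yellow torus moved from about (11.1, 1.2) to (8.9, 4.2), a distance of √(2.2² + 3.0²) ≈ 3.7.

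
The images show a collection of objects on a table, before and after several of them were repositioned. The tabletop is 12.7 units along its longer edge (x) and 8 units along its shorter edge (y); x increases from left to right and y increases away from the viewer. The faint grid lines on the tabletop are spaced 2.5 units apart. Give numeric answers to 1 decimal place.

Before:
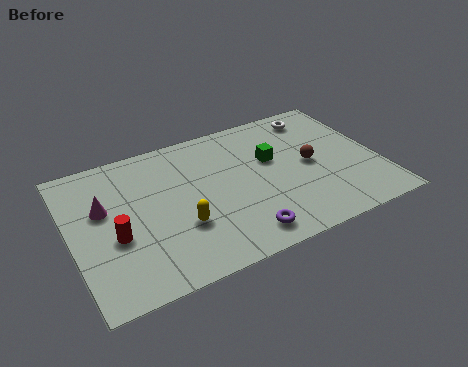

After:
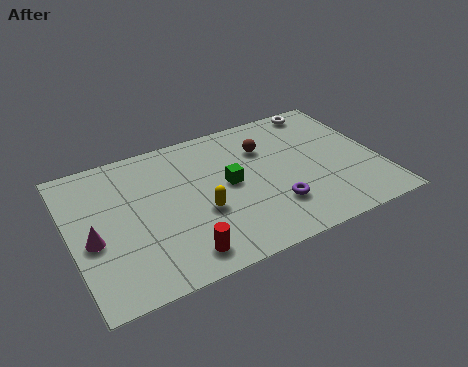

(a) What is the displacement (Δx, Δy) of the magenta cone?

(-0.6, -1.5)

From the two frames, the magenta cone sits at roughly (1.4, 4.9) before and (0.8, 3.4) after.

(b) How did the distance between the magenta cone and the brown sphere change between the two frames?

-0.8

Before: roughly 8.5 units apart; after: 7.7. That's 0.8 units closer together.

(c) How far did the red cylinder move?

3.1

The red cylinder moved from about (1.7, 3.2) to (4.1, 1.2), a distance of √(2.4² + 2.0²) ≈ 3.1.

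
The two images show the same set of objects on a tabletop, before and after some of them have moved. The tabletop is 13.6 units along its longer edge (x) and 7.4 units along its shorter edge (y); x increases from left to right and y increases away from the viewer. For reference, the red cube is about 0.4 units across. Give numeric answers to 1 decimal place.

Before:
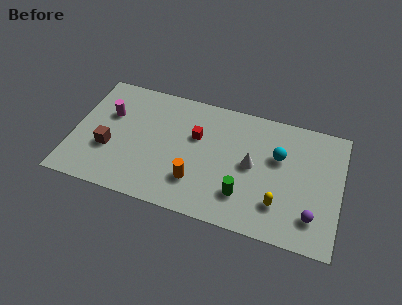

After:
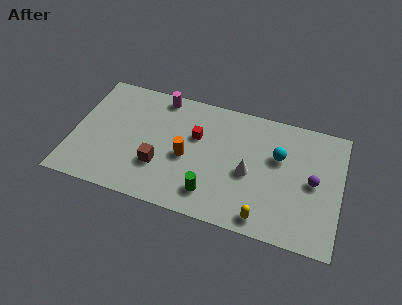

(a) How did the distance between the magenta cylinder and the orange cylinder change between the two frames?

-1.8

They were about 5.5 units apart before and 3.7 after — 1.8 units closer together.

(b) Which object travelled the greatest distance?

the magenta cylinder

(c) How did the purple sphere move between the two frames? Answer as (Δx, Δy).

(-0.1, 2.0)

The purple sphere started near (12.3, 1.7) and ended near (12.2, 3.7).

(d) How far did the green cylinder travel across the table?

1.6

The green cylinder moved from about (8.8, 1.9) to (7.2, 1.5), a distance of √(1.6² + 0.4²) ≈ 1.6.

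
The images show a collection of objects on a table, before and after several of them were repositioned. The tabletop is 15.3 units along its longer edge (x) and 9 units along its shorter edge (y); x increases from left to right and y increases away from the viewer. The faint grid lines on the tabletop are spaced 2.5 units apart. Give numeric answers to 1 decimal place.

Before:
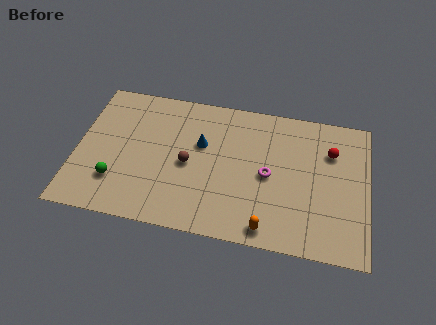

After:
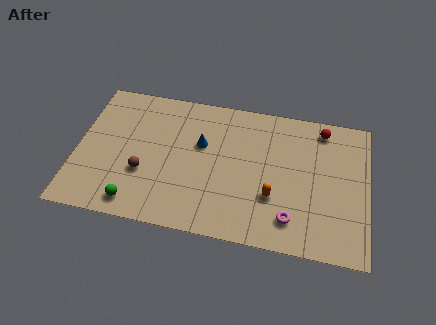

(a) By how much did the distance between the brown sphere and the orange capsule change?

+1.4

The distance was about 5.4 in the first image and 6.8 in the second, so they moved 1.4 units further apart.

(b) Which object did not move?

the blue cone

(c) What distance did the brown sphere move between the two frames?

2.5

From (5.9, 4.2) to (3.6, 3.2), the brown sphere covered √(2.3² + 1.0²) ≈ 2.5 units.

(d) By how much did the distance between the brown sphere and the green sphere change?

-2.1

The distance was about 4.1 in the first image and 2.0 in the second, so they moved 2.1 units closer together.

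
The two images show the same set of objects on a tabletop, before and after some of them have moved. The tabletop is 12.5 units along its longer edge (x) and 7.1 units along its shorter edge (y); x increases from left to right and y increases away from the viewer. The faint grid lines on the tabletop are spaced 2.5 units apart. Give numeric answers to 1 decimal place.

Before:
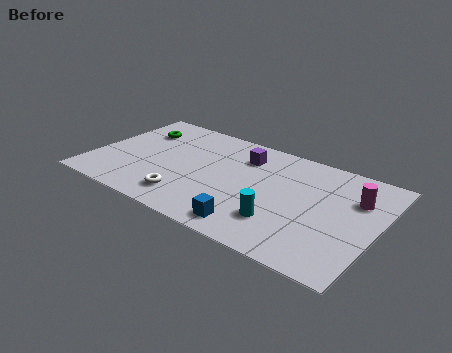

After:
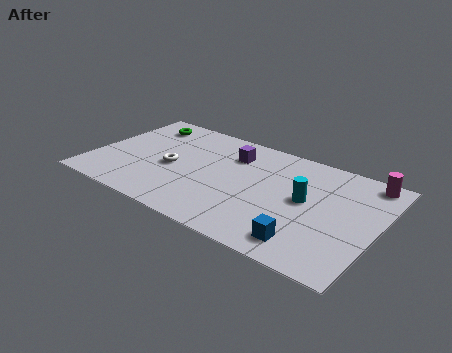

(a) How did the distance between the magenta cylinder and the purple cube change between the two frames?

+0.9

They were about 5.0 units apart before and 5.9 after — 0.9 units further apart.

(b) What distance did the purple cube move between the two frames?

0.5

From (6.4, 5.4) to (5.9, 5.3), the purple cube covered √(0.5² + 0.1²) ≈ 0.5 units.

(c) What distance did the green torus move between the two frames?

0.6

The green torus was near (1.6, 5.2) before and (1.7, 5.8) after, so it travelled √(0.1² + 0.6²) ≈ 0.6 units.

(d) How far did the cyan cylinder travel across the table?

2.1

The cyan cylinder moved from about (8.6, 1.9) to (9.4, 3.8), a distance of √(0.8² + 1.9²) ≈ 2.1.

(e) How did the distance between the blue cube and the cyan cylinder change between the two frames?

+1.2

They were about 1.4 units apart before and 2.6 after — 1.2 units further apart.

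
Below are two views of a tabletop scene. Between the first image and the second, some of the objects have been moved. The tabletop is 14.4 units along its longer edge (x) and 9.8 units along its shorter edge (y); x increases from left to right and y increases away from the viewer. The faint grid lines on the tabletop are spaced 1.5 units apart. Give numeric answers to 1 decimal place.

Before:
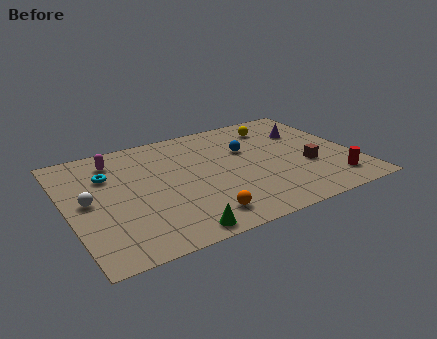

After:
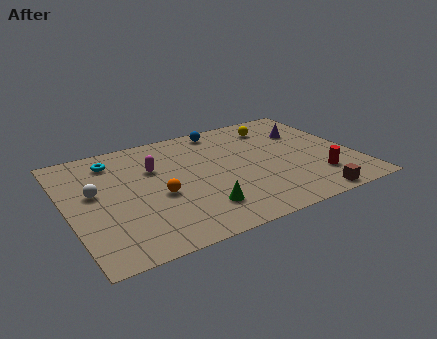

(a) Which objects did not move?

the purple cone and the yellow sphere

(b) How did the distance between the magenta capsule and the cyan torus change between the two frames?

+1.1

The distance was about 1.3 in the first image and 2.4 in the second, so they moved 1.1 units further apart.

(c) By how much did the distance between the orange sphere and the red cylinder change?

+1.2

The distance was about 6.8 in the first image and 8.0 in the second, so they moved 1.2 units further apart.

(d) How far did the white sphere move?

0.7

From (1.0, 5.0) to (1.4, 5.6), the white sphere covered √(0.4² + 0.6²) ≈ 0.7 units.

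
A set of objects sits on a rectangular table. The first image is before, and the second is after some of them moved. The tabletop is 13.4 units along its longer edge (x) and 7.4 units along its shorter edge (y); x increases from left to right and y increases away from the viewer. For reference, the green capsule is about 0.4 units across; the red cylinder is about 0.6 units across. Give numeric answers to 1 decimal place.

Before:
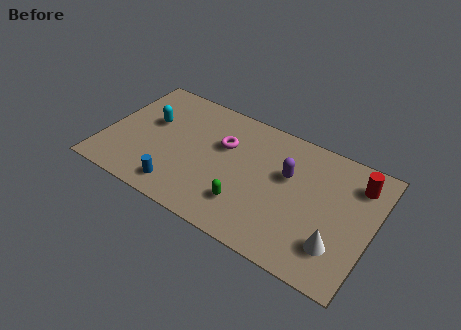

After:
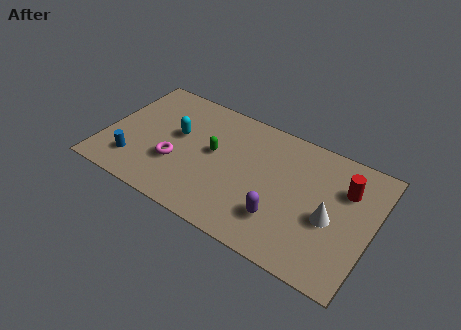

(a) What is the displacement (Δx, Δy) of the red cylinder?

(-0.5, -0.6)

The red cylinder started near (12.4, 5.8) and ended near (11.9, 5.2).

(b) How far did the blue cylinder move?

2.5

The blue cylinder moved from about (4.1, 1.2) to (1.7, 1.7), a distance of √(2.4² + 0.5²) ≈ 2.5.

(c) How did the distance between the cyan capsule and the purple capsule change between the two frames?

-0.9

They were about 7.0 units apart before and 6.1 after — 0.9 units closer together.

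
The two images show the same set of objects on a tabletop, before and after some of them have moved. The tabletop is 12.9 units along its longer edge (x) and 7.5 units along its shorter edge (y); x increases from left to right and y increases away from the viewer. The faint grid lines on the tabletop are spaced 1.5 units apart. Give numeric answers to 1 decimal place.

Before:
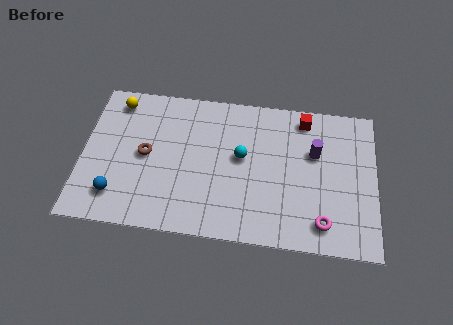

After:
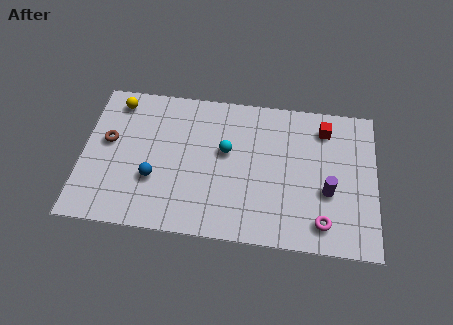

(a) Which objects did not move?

the magenta torus and the yellow sphere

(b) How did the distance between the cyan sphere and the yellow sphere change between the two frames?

-0.7

Before: roughly 6.0 units apart; after: 5.3. That's 0.7 units closer together.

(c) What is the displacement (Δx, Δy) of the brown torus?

(-1.7, 0.5)

From the two frames, the brown torus sits at roughly (2.8, 3.8) before and (1.1, 4.3) after.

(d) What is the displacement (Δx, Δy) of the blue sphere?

(1.6, 1.0)

The blue sphere started near (1.6, 1.6) and ended near (3.2, 2.6).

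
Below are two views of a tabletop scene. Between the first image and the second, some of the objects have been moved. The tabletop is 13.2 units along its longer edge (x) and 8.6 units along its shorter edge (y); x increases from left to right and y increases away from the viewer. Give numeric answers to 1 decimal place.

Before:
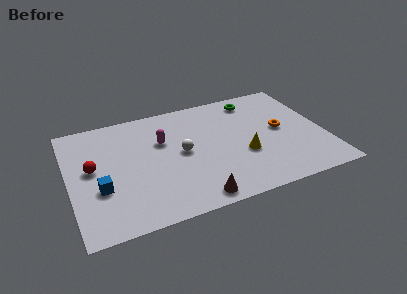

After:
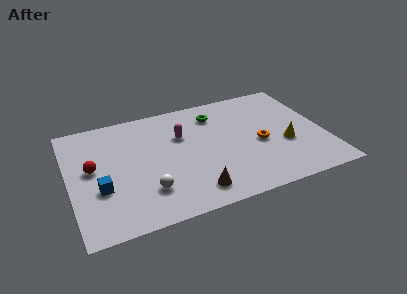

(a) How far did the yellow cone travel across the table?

2.2

The yellow cone was near (8.9, 3.2) before and (11.1, 3.3) after, so it travelled √(2.2² + 0.1²) ≈ 2.2 units.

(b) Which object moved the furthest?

the white sphere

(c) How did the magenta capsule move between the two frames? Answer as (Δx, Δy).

(1.0, 0.1)

The magenta capsule was at about (4.9, 5.6) and moved to about (5.9, 5.7).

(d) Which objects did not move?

the blue cube and the red sphere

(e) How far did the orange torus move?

1.4

The orange torus was near (11.0, 4.5) before and (9.8, 3.8) after, so it travelled √(1.2² + 0.7²) ≈ 1.4 units.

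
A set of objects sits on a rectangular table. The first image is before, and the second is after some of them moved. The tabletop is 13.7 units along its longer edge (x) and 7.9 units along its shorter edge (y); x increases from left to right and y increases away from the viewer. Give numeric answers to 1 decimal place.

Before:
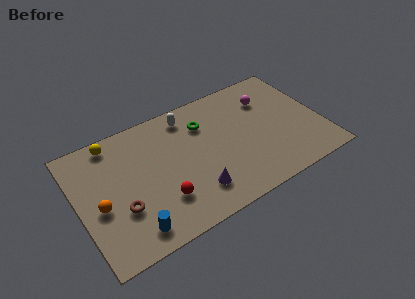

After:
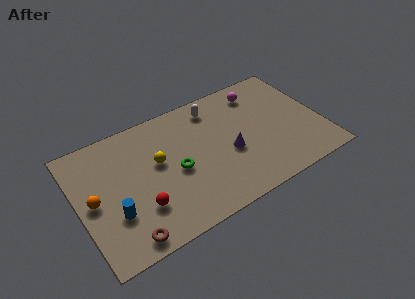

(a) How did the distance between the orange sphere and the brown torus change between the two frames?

+2.0

They were about 1.3 units apart before and 3.3 after — 2.0 units further apart.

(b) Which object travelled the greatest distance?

the yellow sphere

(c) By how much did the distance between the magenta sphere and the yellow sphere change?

-2.4

The distance was about 8.8 in the first image and 6.4 in the second, so they moved 2.4 units closer together.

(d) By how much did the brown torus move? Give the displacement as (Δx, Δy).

(0.0, -1.8)

From the two frames, the brown torus sits at roughly (2.2, 2.7) before and (2.2, 0.9) after.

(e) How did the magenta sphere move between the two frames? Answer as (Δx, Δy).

(-0.4, 0.7)

From the two frames, the magenta sphere sits at roughly (11.0, 5.8) before and (10.6, 6.5) after.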